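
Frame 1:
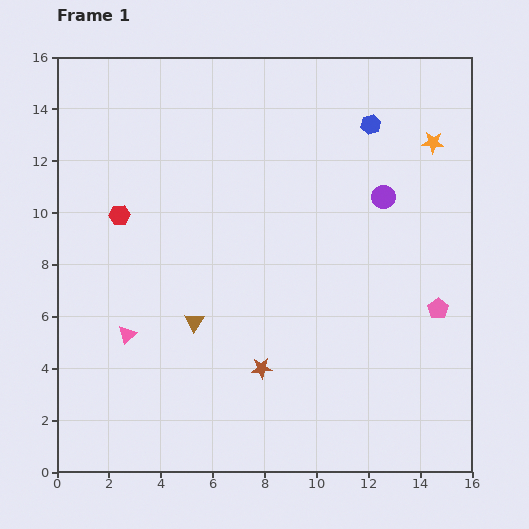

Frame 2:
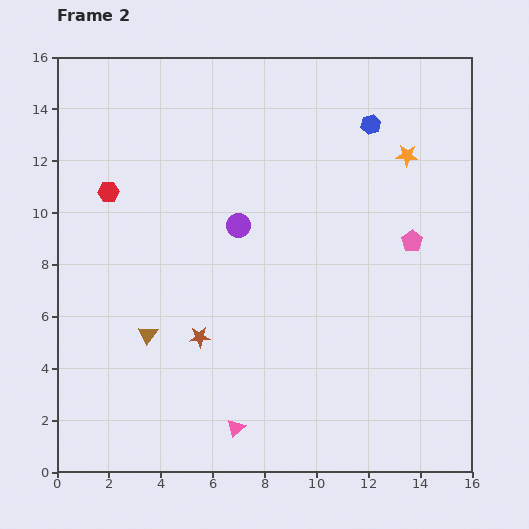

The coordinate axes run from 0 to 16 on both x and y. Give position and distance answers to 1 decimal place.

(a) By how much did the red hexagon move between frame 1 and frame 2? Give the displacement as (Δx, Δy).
(-0.4, 0.9)

The red hexagon was at (2.4, 9.9) in frame 1 and (2.0, 10.8) in frame 2.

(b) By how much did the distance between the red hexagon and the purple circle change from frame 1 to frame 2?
-5.0

Distance in frame 1: 10.2. Distance in frame 2: 5.2.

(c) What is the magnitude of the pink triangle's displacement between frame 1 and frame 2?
5.5

The pink triangle moved from (2.7, 5.3) to (6.9, 1.7), a distance of √(4.2² + 3.6²) ≈ 5.5.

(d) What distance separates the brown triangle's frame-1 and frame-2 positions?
1.9

The brown triangle moved from (5.3, 5.8) to (3.5, 5.3), a distance of √(1.8² + 0.5²) ≈ 1.9.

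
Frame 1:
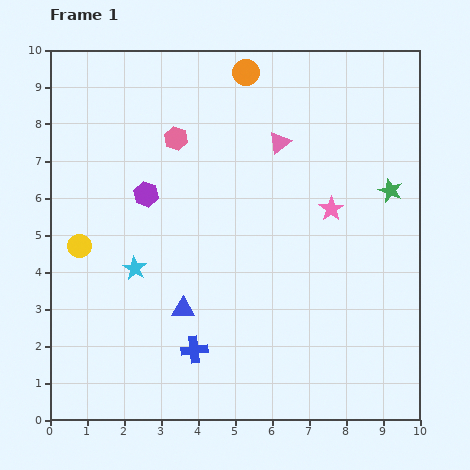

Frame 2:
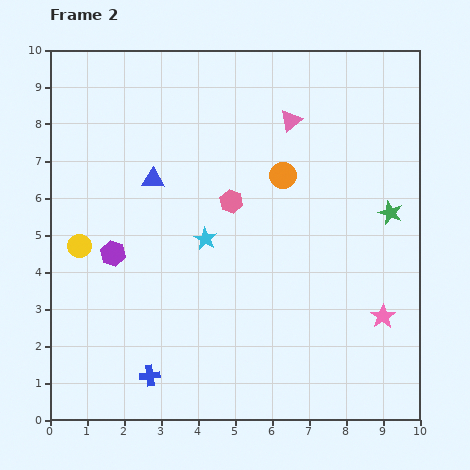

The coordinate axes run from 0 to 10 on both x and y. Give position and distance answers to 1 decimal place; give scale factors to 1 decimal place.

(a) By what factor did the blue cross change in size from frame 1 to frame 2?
0.8×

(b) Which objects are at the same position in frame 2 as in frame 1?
the yellow circle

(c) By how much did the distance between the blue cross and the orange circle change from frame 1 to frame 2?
-1.1

Distance in frame 1: 7.6. Distance in frame 2: 6.5.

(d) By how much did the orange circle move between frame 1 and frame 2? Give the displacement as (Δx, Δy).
(1.0, -2.8)

The orange circle was at (5.3, 9.4) in frame 1 and (6.3, 6.6) in frame 2.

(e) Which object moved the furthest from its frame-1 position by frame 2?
the blue triangle

(moved 3.6; next 3.2)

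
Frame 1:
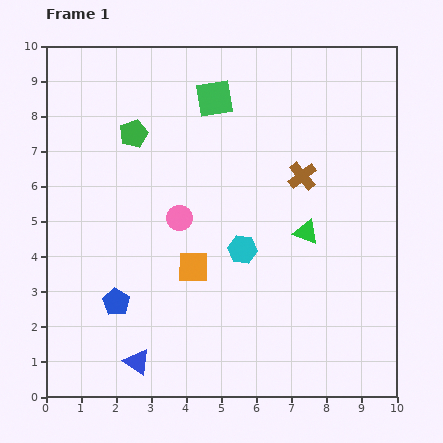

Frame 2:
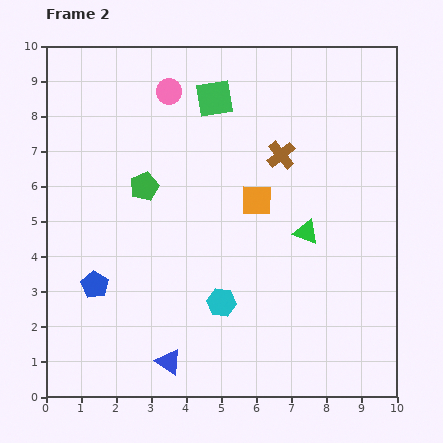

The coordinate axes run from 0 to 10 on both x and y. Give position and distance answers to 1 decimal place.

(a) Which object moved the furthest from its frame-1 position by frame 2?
the pink circle

(moved 3.6; next 2.6)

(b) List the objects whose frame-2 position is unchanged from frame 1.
the green square, the green triangle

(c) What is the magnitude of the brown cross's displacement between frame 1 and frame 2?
0.8

The brown cross moved from (7.3, 6.3) to (6.7, 6.9), a distance of √(0.6² + 0.6²) ≈ 0.8.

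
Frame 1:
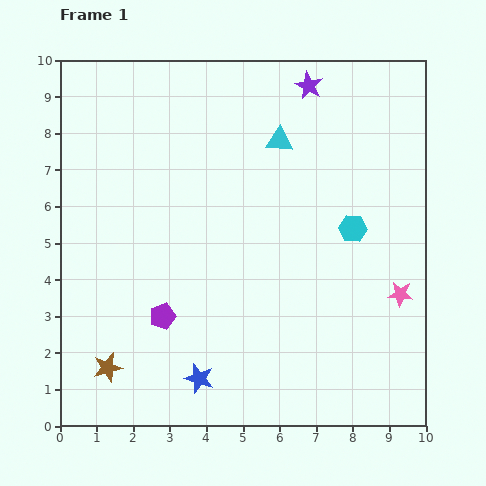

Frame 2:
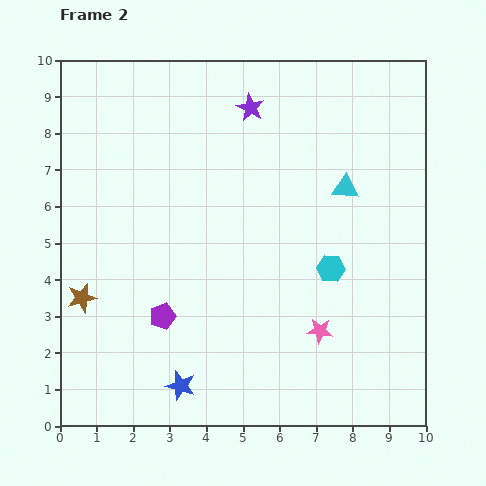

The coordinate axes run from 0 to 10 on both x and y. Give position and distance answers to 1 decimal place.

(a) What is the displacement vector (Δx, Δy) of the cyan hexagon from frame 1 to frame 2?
(-0.6, -1.1)

The cyan hexagon was at (8.0, 5.4) in frame 1 and (7.4, 4.3) in frame 2.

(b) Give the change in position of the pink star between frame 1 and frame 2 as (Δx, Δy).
(-2.2, -1.0)

The pink star was at (9.3, 3.6) in frame 1 and (7.1, 2.6) in frame 2.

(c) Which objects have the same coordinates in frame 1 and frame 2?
the purple pentagon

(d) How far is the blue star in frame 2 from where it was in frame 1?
0.5

The blue star moved from (3.8, 1.3) to (3.3, 1.1), a distance of √(0.5² + 0.2²) ≈ 0.5.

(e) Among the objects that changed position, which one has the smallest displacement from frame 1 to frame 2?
the blue star

(moved 0.5)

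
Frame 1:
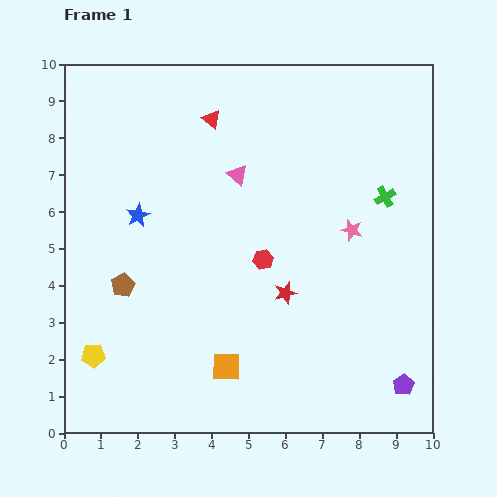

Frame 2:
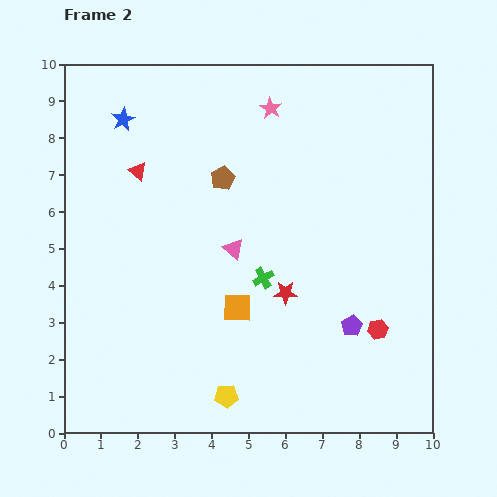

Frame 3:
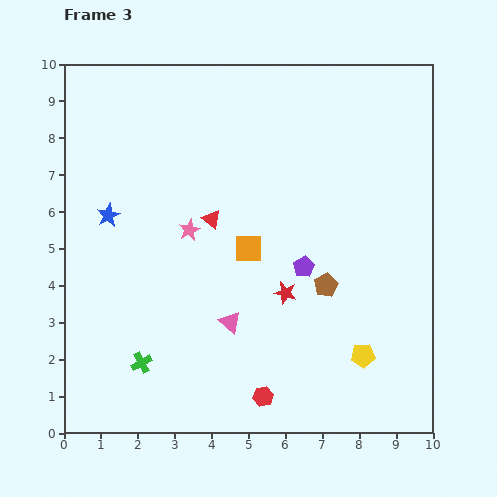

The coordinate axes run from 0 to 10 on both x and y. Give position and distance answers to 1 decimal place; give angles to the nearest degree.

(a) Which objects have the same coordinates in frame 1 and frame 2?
the red star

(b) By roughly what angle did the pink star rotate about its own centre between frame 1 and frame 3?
31° clockwise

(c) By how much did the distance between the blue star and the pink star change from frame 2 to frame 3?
-1.8

Distance in frame 2: 4.0. Distance in frame 3: 2.2.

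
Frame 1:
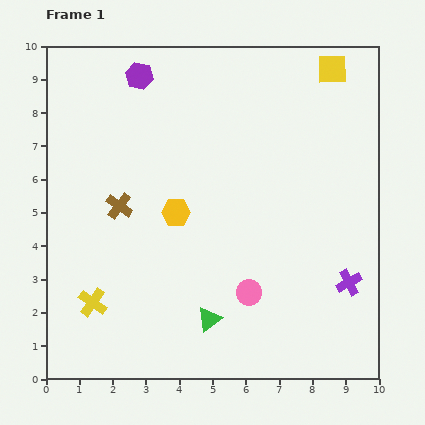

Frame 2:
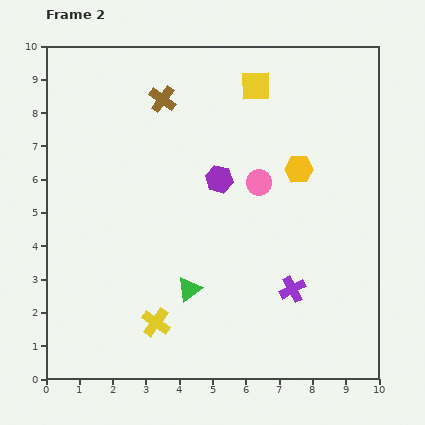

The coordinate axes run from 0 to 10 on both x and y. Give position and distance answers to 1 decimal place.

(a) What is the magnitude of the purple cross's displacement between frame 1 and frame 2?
1.7

The purple cross moved from (9.1, 2.9) to (7.4, 2.7), a distance of √(1.7² + 0.2²) ≈ 1.7.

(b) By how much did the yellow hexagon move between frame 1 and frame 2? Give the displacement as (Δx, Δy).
(3.7, 1.3)

The yellow hexagon was at (3.9, 5.0) in frame 1 and (7.6, 6.3) in frame 2.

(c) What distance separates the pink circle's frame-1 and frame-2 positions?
3.3

The pink circle moved from (6.1, 2.6) to (6.4, 5.9), a distance of √(0.3² + 3.3²) ≈ 3.3.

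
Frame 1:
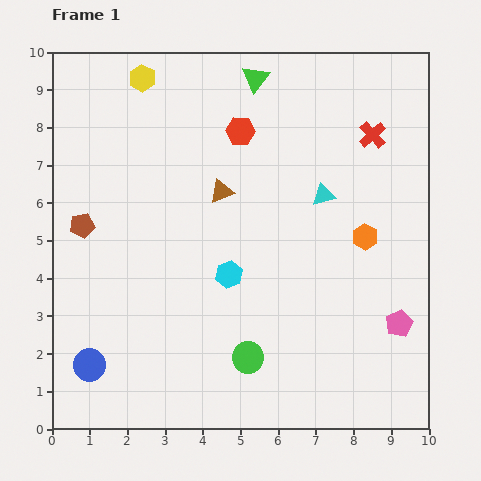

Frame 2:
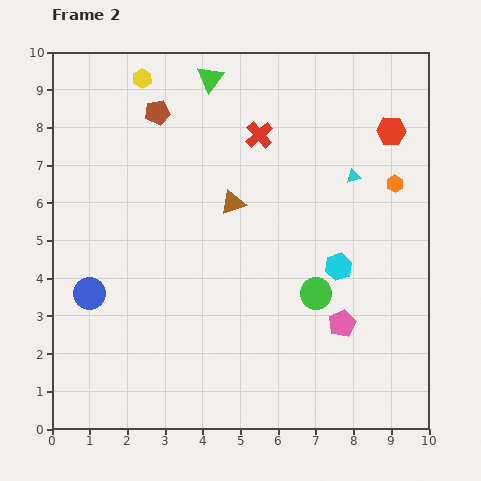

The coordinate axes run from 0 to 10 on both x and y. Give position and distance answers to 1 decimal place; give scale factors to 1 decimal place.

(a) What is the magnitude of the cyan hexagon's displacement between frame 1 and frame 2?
2.9

The cyan hexagon moved from (4.7, 4.1) to (7.6, 4.3), a distance of √(2.9² + 0.2²) ≈ 2.9.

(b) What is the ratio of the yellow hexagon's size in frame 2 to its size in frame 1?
0.7×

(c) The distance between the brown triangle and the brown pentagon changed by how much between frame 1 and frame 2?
-0.7

Distance in frame 1: 3.8. Distance in frame 2: 3.1.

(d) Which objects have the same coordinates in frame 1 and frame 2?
the yellow hexagon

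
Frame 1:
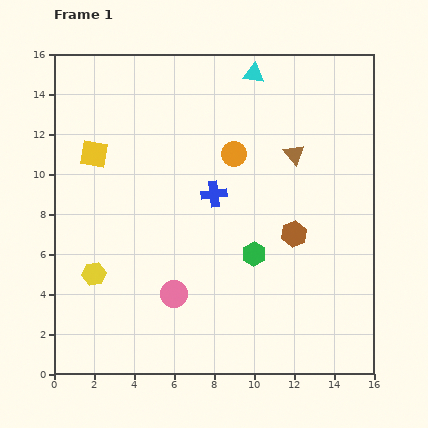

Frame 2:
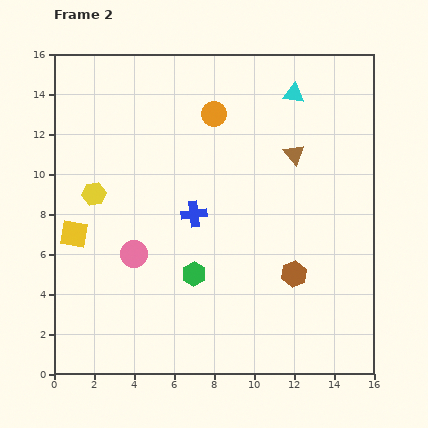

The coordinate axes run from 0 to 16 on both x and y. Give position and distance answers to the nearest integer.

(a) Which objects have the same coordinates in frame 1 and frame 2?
the brown triangle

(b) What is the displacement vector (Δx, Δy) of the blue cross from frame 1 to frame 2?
(-1, -1)

The blue cross was at (8, 9) in frame 1 and (7, 8) in frame 2.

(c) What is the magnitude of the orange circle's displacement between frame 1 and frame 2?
2

The orange circle moved from (9, 11) to (8, 13), a distance of √(1² + 2²) ≈ 2.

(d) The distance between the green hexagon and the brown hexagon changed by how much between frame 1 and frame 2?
+3

Distance in frame 1: 2. Distance in frame 2: 5.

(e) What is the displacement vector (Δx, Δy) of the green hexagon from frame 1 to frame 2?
(-3, -1)

The green hexagon was at (10, 6) in frame 1 and (7, 5) in frame 2.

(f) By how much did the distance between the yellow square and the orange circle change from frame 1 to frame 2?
+2

Distance in frame 1: 7. Distance in frame 2: 9.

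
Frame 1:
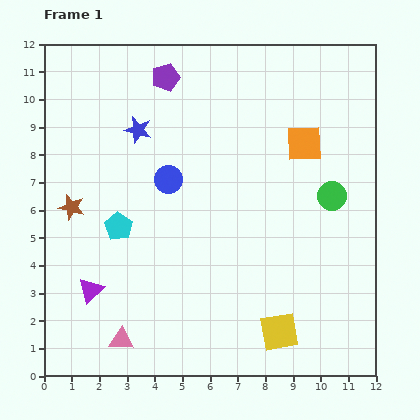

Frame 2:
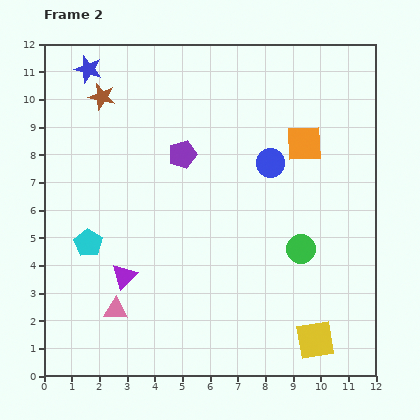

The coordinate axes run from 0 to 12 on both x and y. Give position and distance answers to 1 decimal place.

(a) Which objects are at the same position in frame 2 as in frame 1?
the orange square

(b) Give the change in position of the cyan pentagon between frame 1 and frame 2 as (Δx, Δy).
(-1.1, -0.6)

The cyan pentagon was at (2.7, 5.4) in frame 1 and (1.6, 4.8) in frame 2.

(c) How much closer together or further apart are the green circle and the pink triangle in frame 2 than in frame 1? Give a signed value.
-2.1

Distance in frame 1: 9.2. Distance in frame 2: 7.1.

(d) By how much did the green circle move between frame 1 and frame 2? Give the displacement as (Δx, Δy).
(-1.1, -1.9)

The green circle was at (10.4, 6.5) in frame 1 and (9.3, 4.6) in frame 2.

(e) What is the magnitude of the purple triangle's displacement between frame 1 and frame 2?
1.3

The purple triangle moved from (1.7, 3.1) to (2.9, 3.6), a distance of √(1.2² + 0.5²) ≈ 1.3.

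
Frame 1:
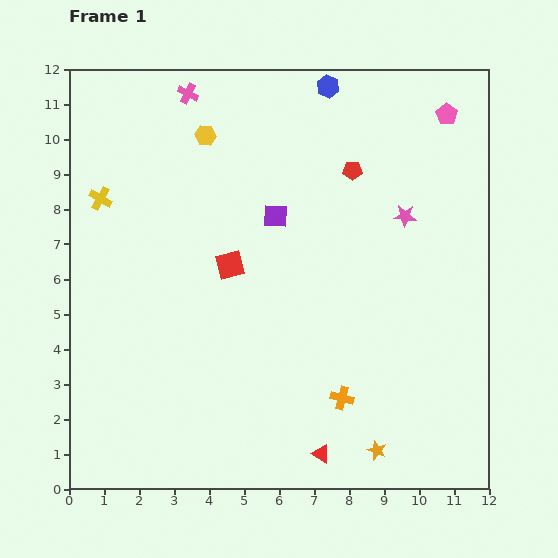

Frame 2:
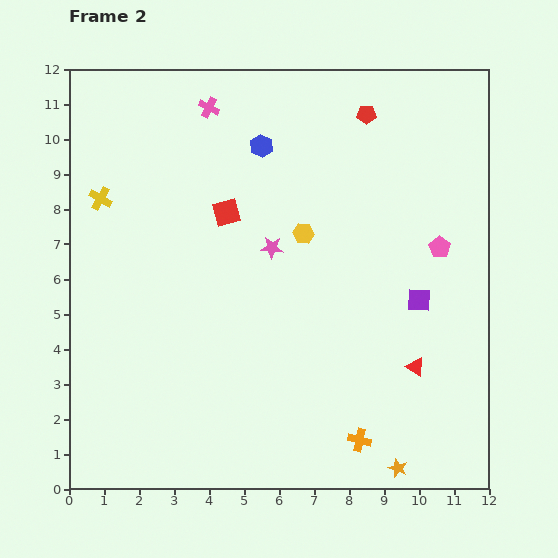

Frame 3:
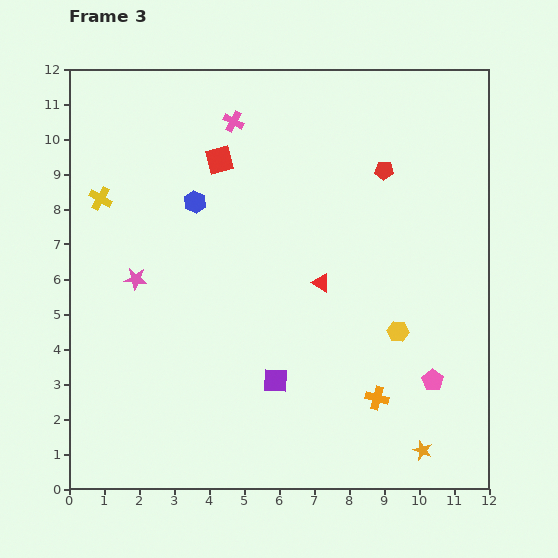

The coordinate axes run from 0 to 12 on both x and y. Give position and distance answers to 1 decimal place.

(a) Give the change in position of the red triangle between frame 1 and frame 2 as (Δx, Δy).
(2.7, 2.5)

The red triangle was at (7.2, 1.0) in frame 1 and (9.9, 3.5) in frame 2.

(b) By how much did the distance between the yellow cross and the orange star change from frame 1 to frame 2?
+0.8

Distance in frame 1: 10.7. Distance in frame 2: 11.5.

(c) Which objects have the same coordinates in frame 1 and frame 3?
the yellow cross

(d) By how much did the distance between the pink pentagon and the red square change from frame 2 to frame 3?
+2.6

Distance in frame 2: 6.2. Distance in frame 3: 8.8.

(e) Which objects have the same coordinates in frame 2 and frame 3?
the yellow cross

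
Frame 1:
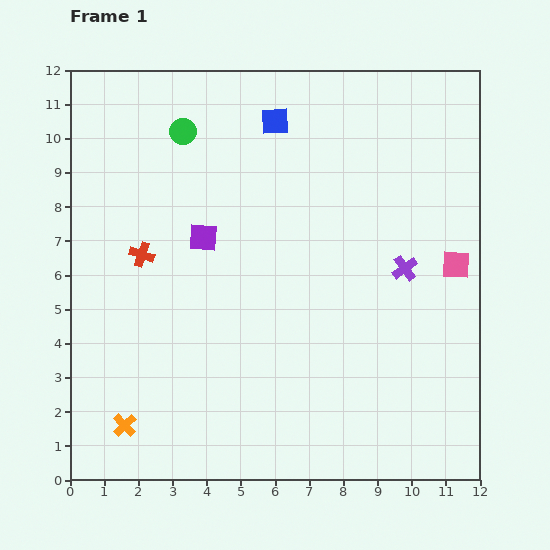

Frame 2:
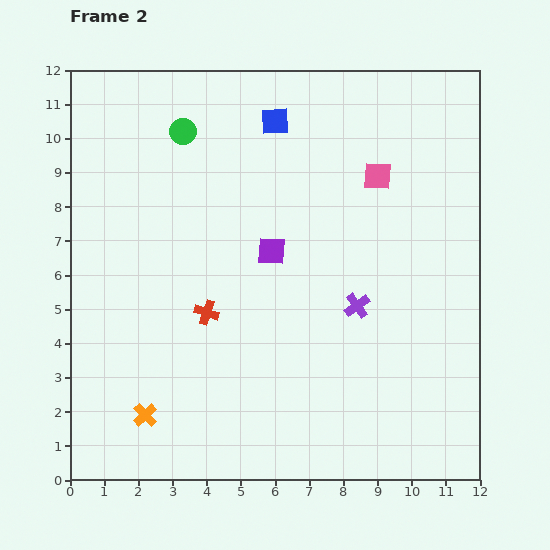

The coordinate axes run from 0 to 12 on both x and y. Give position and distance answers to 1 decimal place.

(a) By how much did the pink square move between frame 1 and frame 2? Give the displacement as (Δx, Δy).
(-2.3, 2.6)

The pink square was at (11.3, 6.3) in frame 1 and (9.0, 8.9) in frame 2.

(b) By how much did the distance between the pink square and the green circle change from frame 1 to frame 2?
-3.1

Distance in frame 1: 8.9. Distance in frame 2: 5.8.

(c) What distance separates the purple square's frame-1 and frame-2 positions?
2.0

The purple square moved from (3.9, 7.1) to (5.9, 6.7), a distance of √(2.0² + 0.4²) ≈ 2.0.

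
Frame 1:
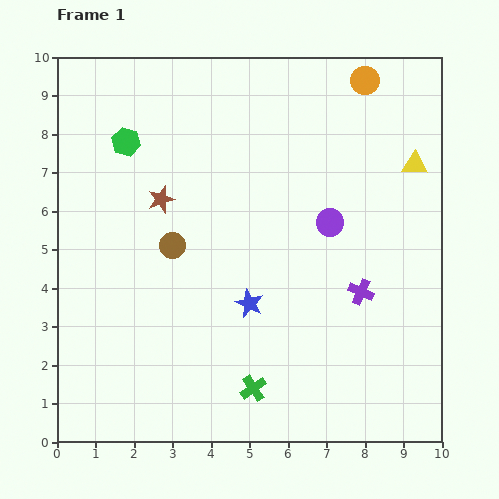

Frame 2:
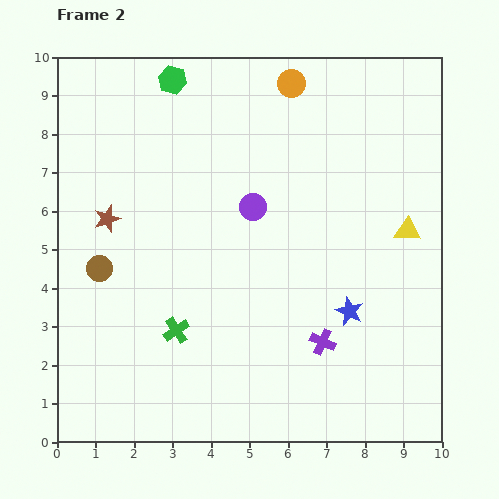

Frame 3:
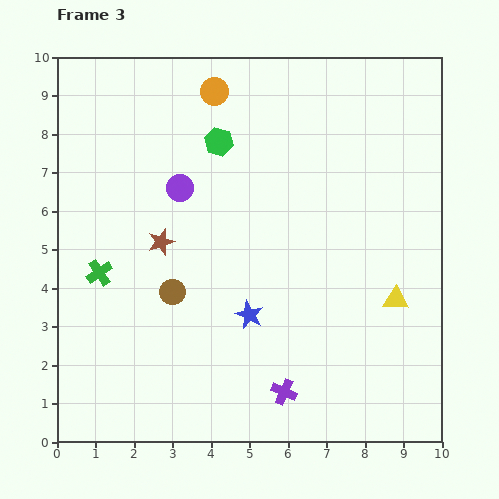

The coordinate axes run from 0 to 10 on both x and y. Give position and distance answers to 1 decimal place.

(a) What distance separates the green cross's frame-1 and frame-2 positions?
2.5

The green cross moved from (5.1, 1.4) to (3.1, 2.9), a distance of √(2.0² + 1.5²) ≈ 2.5.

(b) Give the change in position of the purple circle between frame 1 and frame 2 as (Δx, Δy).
(-2.0, 0.4)

The purple circle was at (7.1, 5.7) in frame 1 and (5.1, 6.1) in frame 2.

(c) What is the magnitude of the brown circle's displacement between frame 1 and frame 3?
1.2

The brown circle moved from (3.0, 5.1) to (3.0, 3.9), a distance of √(0.0² + 1.2²) ≈ 1.2.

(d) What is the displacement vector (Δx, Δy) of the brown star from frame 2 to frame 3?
(1.4, -0.6)

The brown star was at (1.3, 5.8) in frame 2 and (2.7, 5.2) in frame 3.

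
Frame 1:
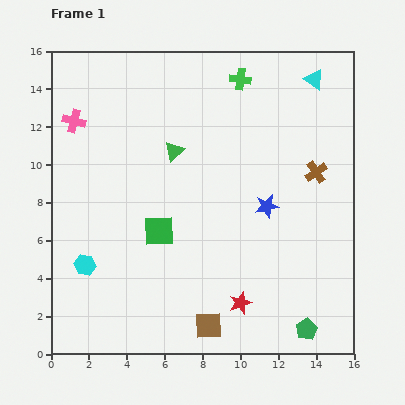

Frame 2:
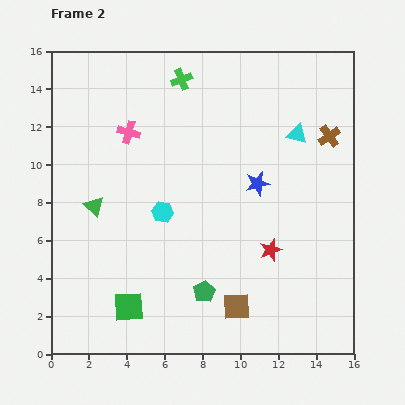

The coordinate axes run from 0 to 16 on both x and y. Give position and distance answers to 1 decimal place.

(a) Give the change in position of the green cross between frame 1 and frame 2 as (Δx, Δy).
(-3.1, 0.0)

The green cross was at (10.0, 14.5) in frame 1 and (6.9, 14.5) in frame 2.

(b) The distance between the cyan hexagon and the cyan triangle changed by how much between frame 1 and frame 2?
-7.4

Distance in frame 1: 15.6. Distance in frame 2: 8.2.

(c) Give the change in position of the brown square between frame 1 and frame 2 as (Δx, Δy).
(1.5, 1.0)

The brown square was at (8.3, 1.5) in frame 1 and (9.8, 2.5) in frame 2.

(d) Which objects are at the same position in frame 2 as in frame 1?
none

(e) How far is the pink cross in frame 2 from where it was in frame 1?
3.0

The pink cross moved from (1.2, 12.3) to (4.1, 11.7), a distance of √(2.9² + 0.6²) ≈ 3.0.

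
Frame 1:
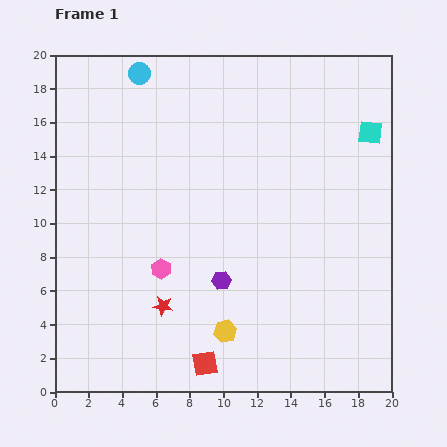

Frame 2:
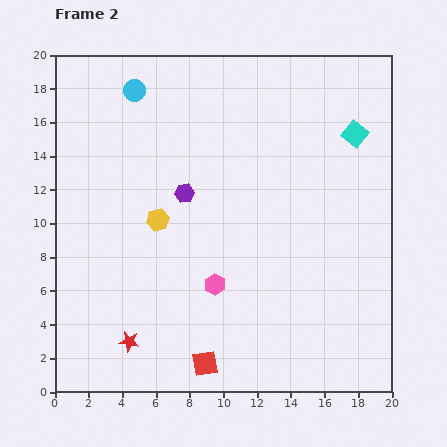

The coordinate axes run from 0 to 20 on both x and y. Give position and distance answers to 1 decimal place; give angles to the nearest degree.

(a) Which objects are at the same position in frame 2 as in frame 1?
the red square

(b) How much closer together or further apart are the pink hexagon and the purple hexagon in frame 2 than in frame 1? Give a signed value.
+2.0

Distance in frame 1: 3.7. Distance in frame 2: 5.7.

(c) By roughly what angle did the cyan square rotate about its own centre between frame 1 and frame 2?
33° clockwise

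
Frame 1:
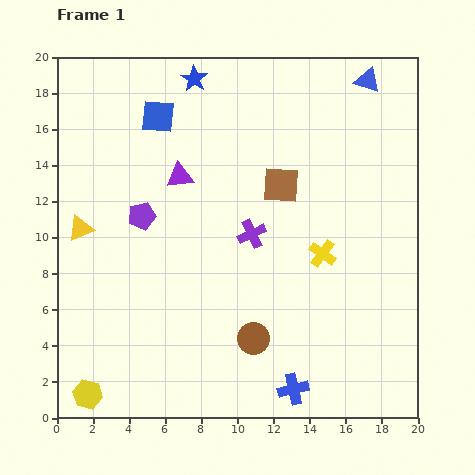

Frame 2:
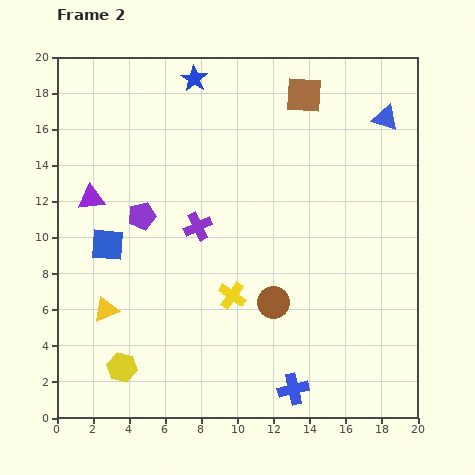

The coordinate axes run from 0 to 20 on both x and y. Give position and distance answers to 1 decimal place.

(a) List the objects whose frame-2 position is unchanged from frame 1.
the blue cross, the purple pentagon, the blue star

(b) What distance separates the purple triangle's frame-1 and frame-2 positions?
5.0

The purple triangle moved from (6.8, 13.4) to (1.9, 12.2), a distance of √(4.9² + 1.2²) ≈ 5.0.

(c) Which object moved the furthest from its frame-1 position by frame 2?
the blue square

(moved 7.6; next 5.5)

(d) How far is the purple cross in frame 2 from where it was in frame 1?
3.0

The purple cross moved from (10.8, 10.2) to (7.8, 10.6), a distance of √(3.0² + 0.4²) ≈ 3.0.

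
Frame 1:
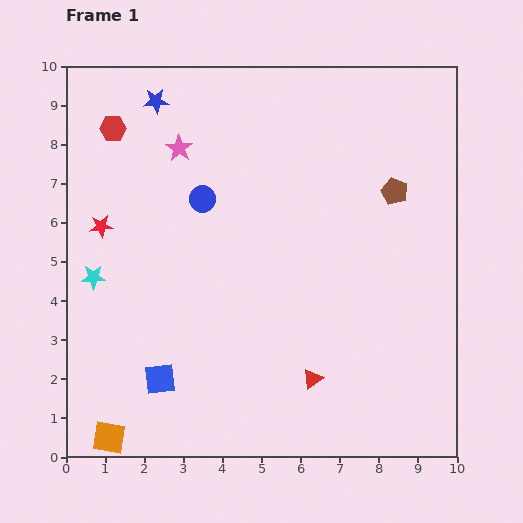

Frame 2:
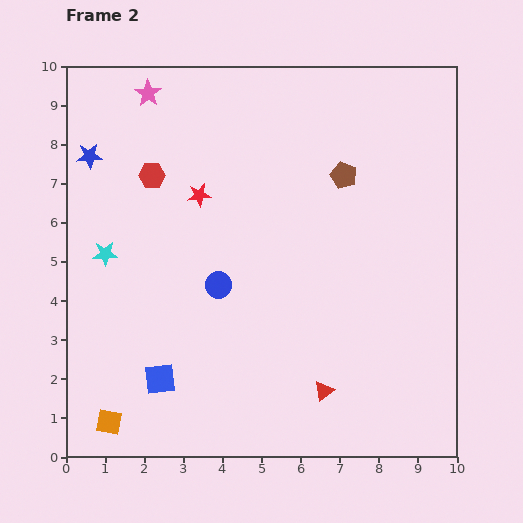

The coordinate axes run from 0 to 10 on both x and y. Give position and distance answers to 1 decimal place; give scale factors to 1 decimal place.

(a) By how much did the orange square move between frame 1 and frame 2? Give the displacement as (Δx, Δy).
(0.0, 0.4)

The orange square was at (1.1, 0.5) in frame 1 and (1.1, 0.9) in frame 2.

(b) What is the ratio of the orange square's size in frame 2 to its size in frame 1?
0.8×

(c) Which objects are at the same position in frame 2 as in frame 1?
the blue square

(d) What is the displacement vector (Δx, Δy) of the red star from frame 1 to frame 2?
(2.5, 0.8)

The red star was at (0.9, 5.9) in frame 1 and (3.4, 6.7) in frame 2.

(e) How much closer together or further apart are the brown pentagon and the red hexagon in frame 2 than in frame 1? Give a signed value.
-2.5

Distance in frame 1: 7.4. Distance in frame 2: 4.9.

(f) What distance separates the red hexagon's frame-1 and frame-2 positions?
1.6

The red hexagon moved from (1.2, 8.4) to (2.2, 7.2), a distance of √(1.0² + 1.2²) ≈ 1.6.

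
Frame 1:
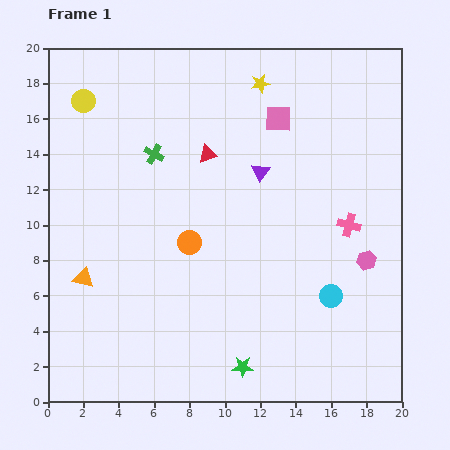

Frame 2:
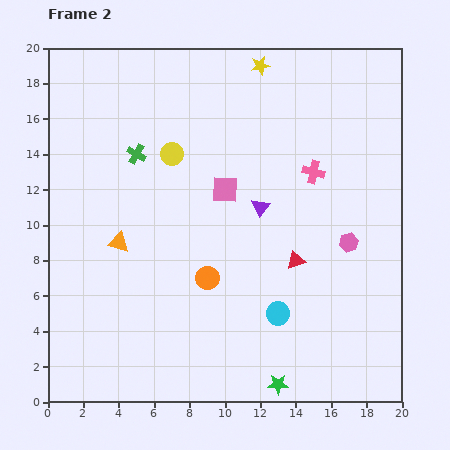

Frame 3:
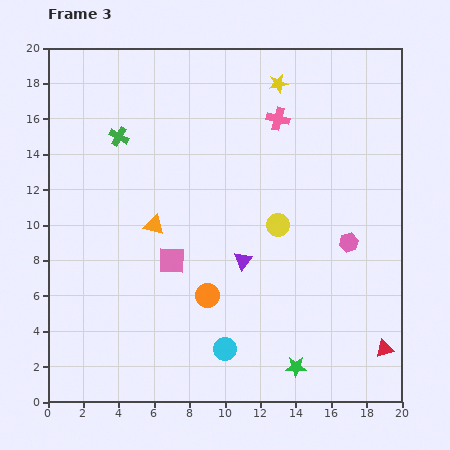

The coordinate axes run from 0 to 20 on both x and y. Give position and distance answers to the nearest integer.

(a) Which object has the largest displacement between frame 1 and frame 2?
the red triangle

(moved 8; next 6)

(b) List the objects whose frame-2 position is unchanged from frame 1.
none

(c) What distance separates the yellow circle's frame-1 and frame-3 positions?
13

The yellow circle moved from (2, 17) to (13, 10), a distance of √(11² + 7²) ≈ 13.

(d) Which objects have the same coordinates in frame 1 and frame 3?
none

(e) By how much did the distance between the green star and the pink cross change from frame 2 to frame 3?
+2

Distance in frame 2: 12. Distance in frame 3: 14.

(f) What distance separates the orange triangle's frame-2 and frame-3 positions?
2

The orange triangle moved from (4, 9) to (6, 10), a distance of √(2² + 1²) ≈ 2.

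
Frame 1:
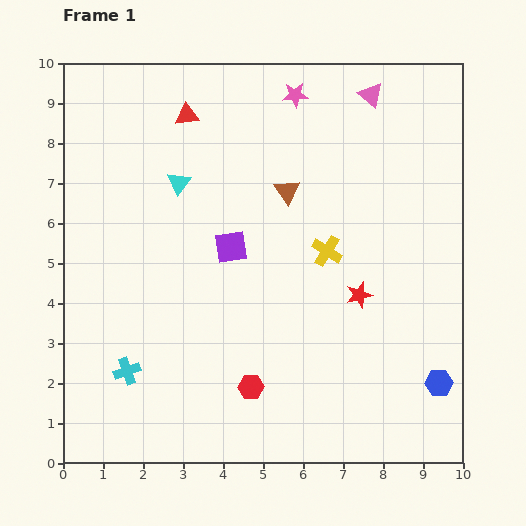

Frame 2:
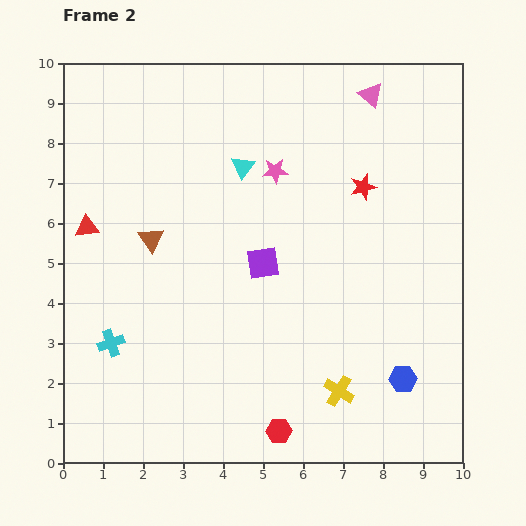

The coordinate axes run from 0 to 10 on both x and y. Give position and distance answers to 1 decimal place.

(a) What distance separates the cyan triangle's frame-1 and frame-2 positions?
1.6

The cyan triangle moved from (2.9, 7.0) to (4.5, 7.4), a distance of √(1.6² + 0.4²) ≈ 1.6.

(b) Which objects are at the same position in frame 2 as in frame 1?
the pink triangle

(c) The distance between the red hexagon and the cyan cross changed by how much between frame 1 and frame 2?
+1.6

Distance in frame 1: 3.1. Distance in frame 2: 4.7.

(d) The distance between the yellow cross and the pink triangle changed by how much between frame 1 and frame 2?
+3.3

Distance in frame 1: 4.1. Distance in frame 2: 7.4.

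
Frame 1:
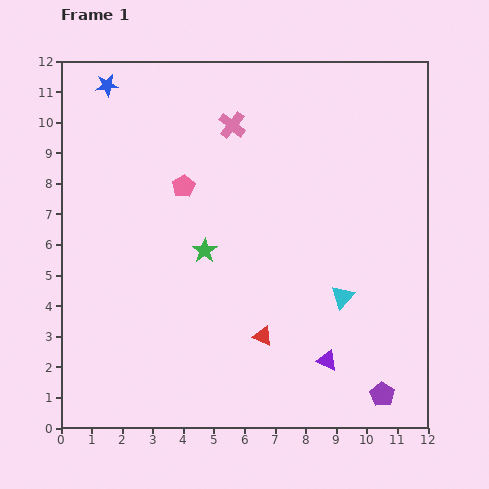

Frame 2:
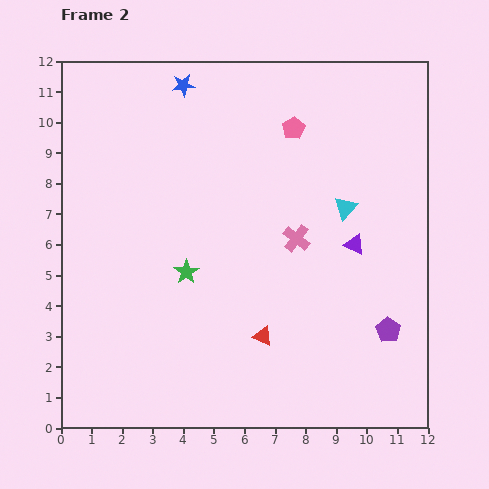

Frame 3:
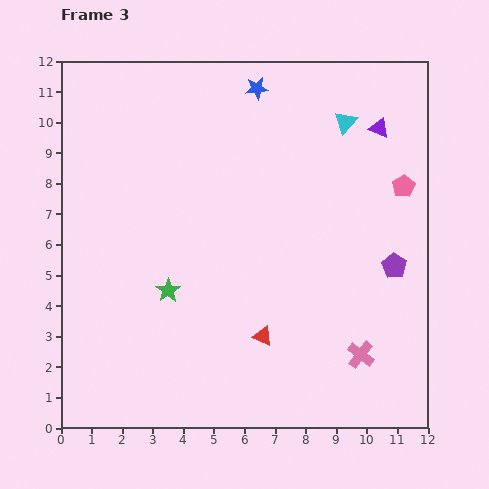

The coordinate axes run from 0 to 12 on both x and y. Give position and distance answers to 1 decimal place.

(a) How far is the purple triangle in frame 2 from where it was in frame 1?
3.9

The purple triangle moved from (8.7, 2.2) to (9.6, 6.0), a distance of √(0.9² + 3.8²) ≈ 3.9.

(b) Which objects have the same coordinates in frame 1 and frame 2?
the red triangle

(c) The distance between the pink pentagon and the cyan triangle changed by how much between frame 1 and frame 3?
-3.5

Distance in frame 1: 6.3. Distance in frame 3: 2.8.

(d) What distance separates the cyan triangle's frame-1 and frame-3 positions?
5.7

The cyan triangle moved from (9.2, 4.3) to (9.3, 10.0), a distance of √(0.1² + 5.7²) ≈ 5.7.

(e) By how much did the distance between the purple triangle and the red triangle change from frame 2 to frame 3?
+3.6

Distance in frame 2: 4.2. Distance in frame 3: 7.8.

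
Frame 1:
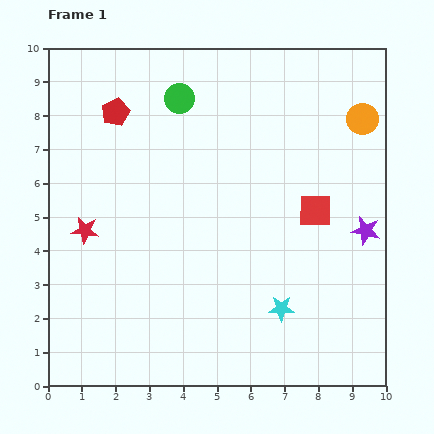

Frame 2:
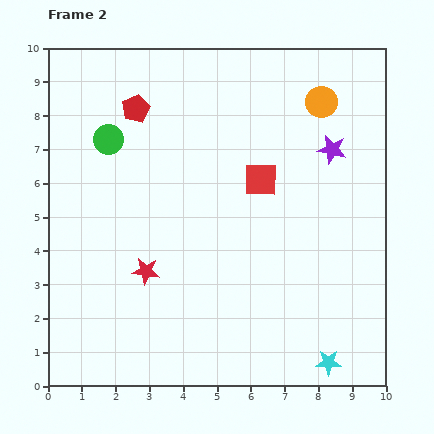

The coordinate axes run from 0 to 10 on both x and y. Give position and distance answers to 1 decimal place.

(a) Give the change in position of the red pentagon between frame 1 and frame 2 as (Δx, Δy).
(0.6, 0.1)

The red pentagon was at (2.0, 8.1) in frame 1 and (2.6, 8.2) in frame 2.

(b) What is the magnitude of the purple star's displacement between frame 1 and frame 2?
2.6

The purple star moved from (9.4, 4.6) to (8.4, 7.0), a distance of √(1.0² + 2.4²) ≈ 2.6.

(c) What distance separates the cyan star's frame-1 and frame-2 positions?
2.1

The cyan star moved from (6.9, 2.3) to (8.3, 0.7), a distance of √(1.4² + 1.6²) ≈ 2.1.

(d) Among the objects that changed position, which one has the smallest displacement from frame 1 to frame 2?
the red pentagon

(moved 0.6)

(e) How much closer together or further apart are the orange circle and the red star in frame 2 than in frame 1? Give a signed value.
-1.6

Distance in frame 1: 8.8. Distance in frame 2: 7.2.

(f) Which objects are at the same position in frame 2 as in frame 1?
none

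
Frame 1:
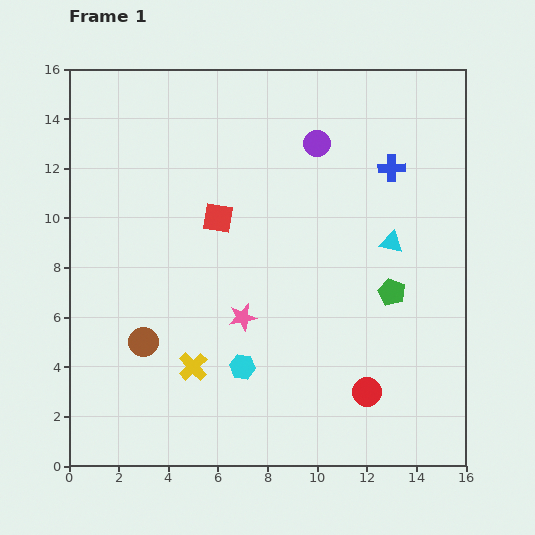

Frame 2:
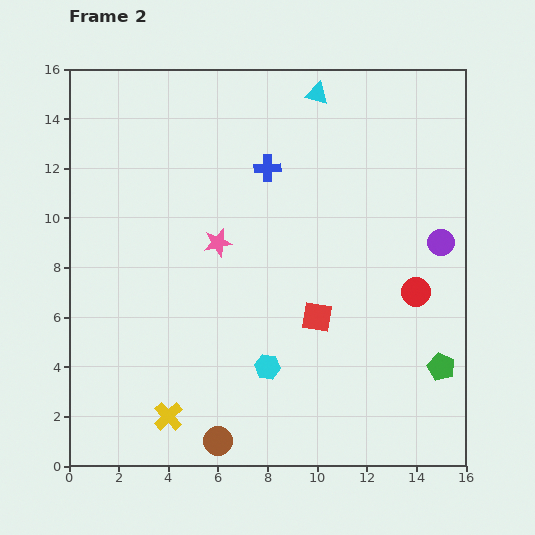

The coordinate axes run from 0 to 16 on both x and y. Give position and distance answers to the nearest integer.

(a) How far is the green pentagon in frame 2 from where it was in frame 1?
4

The green pentagon moved from (13, 7) to (15, 4), a distance of √(2² + 3²) ≈ 4.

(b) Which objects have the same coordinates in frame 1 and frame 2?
none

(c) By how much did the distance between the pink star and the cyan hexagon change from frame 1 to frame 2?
+3

Distance in frame 1: 2. Distance in frame 2: 5.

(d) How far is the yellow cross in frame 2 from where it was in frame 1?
2

The yellow cross moved from (5, 4) to (4, 2), a distance of √(1² + 2²) ≈ 2.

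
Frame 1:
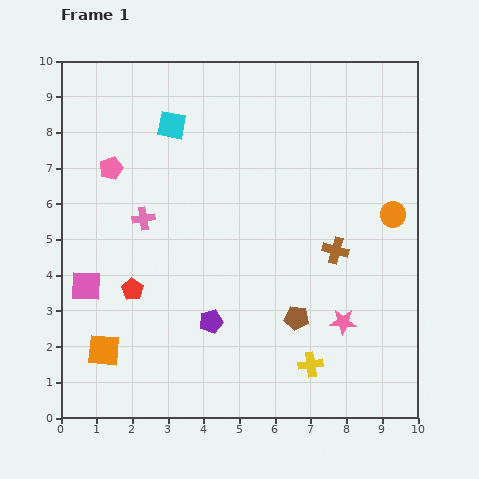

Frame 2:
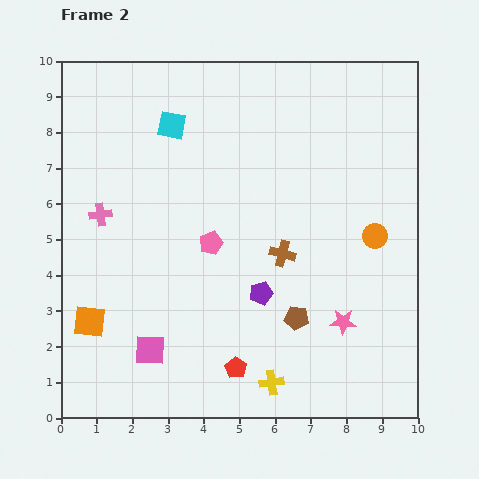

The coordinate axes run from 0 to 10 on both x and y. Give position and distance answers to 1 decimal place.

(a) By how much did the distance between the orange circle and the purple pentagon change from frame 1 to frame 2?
-2.3

Distance in frame 1: 5.9. Distance in frame 2: 3.6.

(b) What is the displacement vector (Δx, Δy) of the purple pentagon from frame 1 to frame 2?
(1.4, 0.8)

The purple pentagon was at (4.2, 2.7) in frame 1 and (5.6, 3.5) in frame 2.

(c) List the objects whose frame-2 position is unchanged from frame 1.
the brown pentagon, the cyan square, the pink star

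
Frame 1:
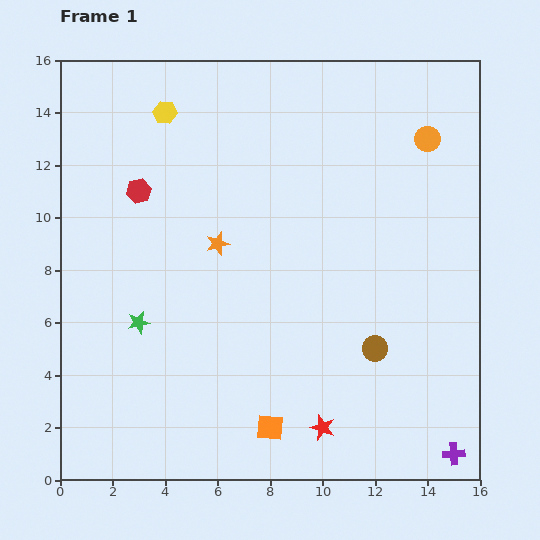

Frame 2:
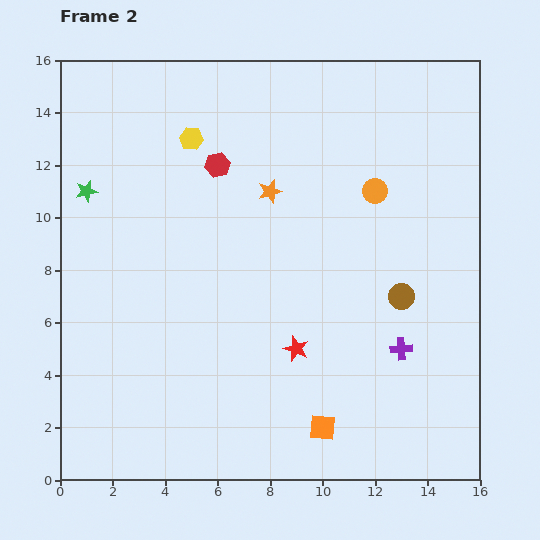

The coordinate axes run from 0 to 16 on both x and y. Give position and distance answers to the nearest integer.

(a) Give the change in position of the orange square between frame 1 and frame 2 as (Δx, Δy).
(2, 0)

The orange square was at (8, 2) in frame 1 and (10, 2) in frame 2.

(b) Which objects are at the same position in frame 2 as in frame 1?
none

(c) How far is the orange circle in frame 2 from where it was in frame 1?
3

The orange circle moved from (14, 13) to (12, 11), a distance of √(2² + 2²) ≈ 3.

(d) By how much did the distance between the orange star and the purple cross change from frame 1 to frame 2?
-4

Distance in frame 1: 12. Distance in frame 2: 8.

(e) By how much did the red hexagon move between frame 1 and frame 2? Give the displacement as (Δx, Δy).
(3, 1)

The red hexagon was at (3, 11) in frame 1 and (6, 12) in frame 2.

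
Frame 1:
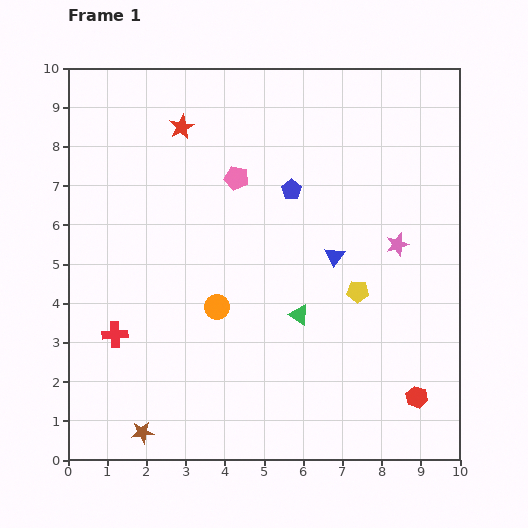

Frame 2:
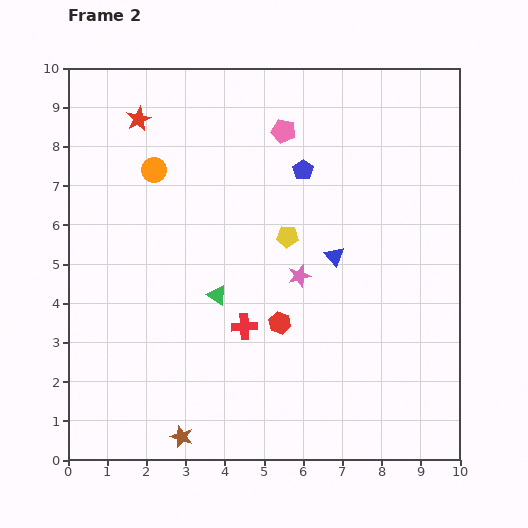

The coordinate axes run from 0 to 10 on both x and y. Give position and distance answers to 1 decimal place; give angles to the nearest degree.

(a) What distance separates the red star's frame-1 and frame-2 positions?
1.1

The red star moved from (2.9, 8.5) to (1.8, 8.7), a distance of √(1.1² + 0.2²) ≈ 1.1.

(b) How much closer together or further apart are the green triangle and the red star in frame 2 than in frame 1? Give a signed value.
-0.8

Distance in frame 1: 5.7. Distance in frame 2: 4.9.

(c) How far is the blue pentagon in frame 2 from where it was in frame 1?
0.6

The blue pentagon moved from (5.7, 6.9) to (6.0, 7.4), a distance of √(0.3² + 0.5²) ≈ 0.6.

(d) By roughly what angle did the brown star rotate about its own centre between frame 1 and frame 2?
27° clockwise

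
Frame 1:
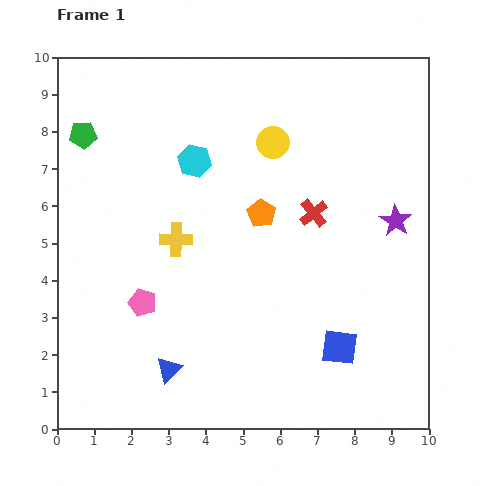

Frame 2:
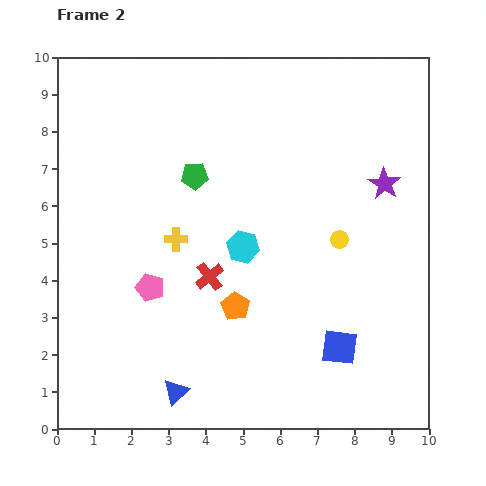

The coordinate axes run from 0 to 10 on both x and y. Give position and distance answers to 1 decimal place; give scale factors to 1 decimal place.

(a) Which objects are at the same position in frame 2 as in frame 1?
the yellow cross, the blue square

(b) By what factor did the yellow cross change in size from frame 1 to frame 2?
0.7×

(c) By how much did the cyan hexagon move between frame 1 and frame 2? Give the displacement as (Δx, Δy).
(1.3, -2.3)

The cyan hexagon was at (3.7, 7.2) in frame 1 and (5.0, 4.9) in frame 2.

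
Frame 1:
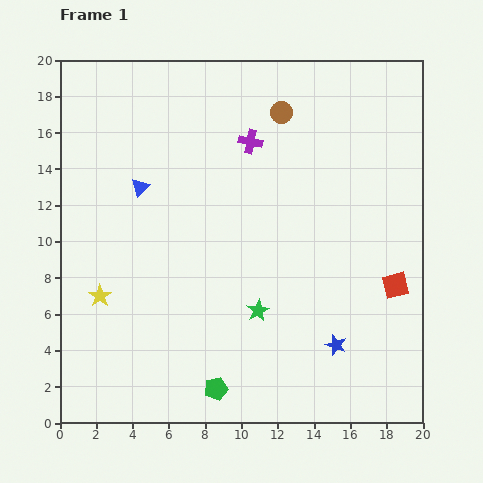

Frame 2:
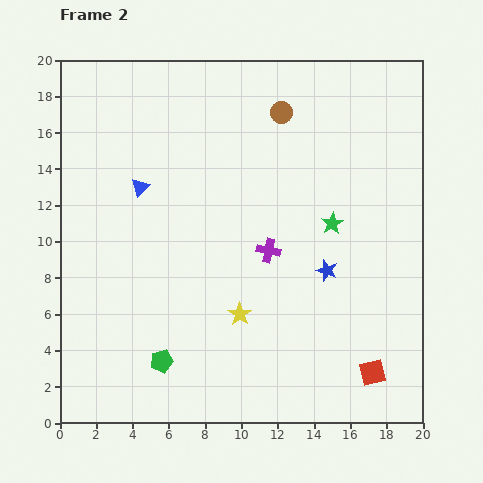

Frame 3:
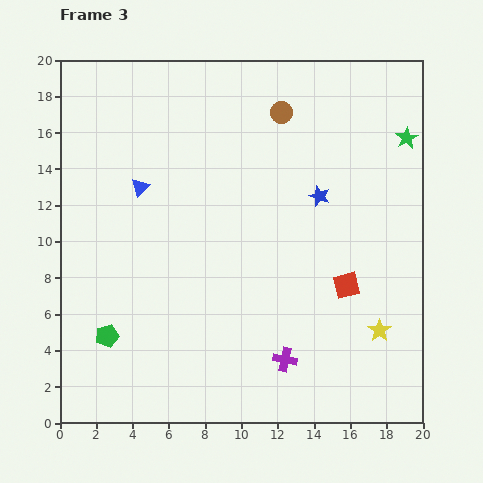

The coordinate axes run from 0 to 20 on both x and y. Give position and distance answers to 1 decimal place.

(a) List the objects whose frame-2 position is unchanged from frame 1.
the blue triangle, the brown circle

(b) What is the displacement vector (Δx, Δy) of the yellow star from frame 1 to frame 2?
(7.7, -1.0)

The yellow star was at (2.2, 7.0) in frame 1 and (9.9, 6.0) in frame 2.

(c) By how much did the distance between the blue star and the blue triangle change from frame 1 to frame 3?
-4.0

Distance in frame 1: 13.9. Distance in frame 3: 9.9.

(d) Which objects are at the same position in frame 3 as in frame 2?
the blue triangle, the brown circle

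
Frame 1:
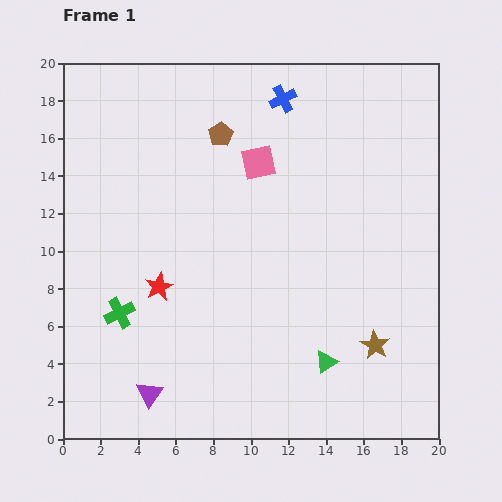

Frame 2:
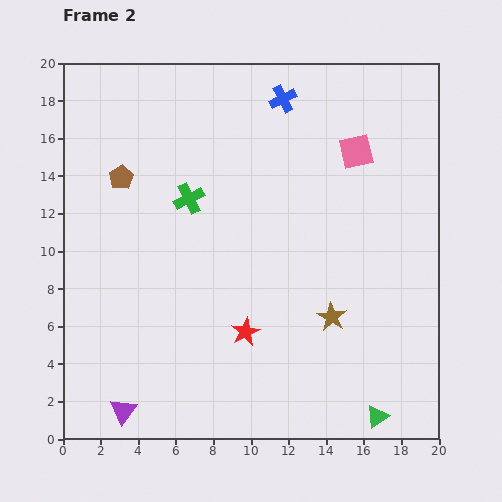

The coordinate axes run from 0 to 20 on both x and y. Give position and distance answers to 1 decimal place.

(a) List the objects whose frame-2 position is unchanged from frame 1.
the blue cross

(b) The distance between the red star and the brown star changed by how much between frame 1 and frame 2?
-7.2

Distance in frame 1: 11.9. Distance in frame 2: 4.7.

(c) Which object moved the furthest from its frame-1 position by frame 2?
the green cross

(moved 7.1; next 5.8)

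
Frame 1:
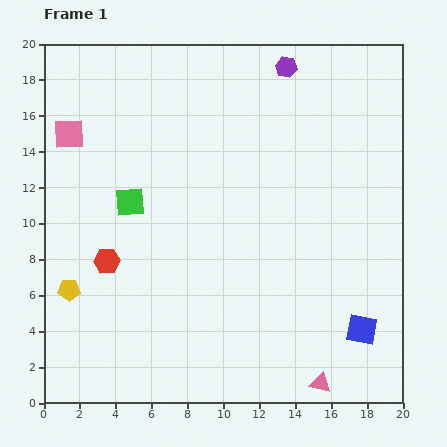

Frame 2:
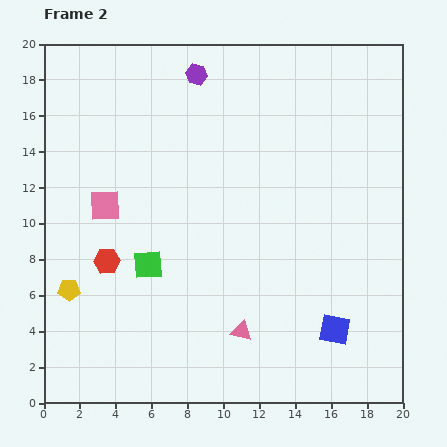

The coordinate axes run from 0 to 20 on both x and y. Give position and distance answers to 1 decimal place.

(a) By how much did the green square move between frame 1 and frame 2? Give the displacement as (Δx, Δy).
(1.0, -3.5)

The green square was at (4.8, 11.2) in frame 1 and (5.8, 7.7) in frame 2.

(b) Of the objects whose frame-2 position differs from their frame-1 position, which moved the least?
the blue square

(moved 1.5)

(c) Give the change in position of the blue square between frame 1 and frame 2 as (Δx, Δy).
(-1.5, 0.0)

The blue square was at (17.7, 4.1) in frame 1 and (16.2, 4.1) in frame 2.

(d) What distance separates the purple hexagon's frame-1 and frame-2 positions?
5.0

The purple hexagon moved from (13.5, 18.7) to (8.5, 18.3), a distance of √(5.0² + 0.4²) ≈ 5.0.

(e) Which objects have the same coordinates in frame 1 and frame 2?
the yellow pentagon, the red hexagon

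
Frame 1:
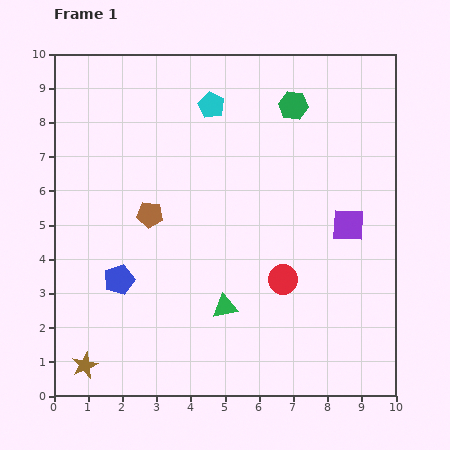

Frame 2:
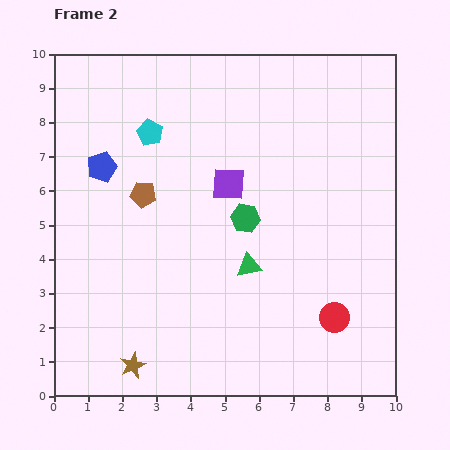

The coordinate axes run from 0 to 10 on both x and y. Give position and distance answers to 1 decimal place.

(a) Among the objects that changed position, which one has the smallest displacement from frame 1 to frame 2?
the brown pentagon

(moved 0.6)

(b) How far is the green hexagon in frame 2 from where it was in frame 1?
3.6

The green hexagon moved from (7.0, 8.5) to (5.6, 5.2), a distance of √(1.4² + 3.3²) ≈ 3.6.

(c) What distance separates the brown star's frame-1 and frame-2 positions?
1.4

The brown star moved from (0.9, 0.9) to (2.3, 0.9), a distance of √(1.4² + 0.0²) ≈ 1.4.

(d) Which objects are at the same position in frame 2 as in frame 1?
none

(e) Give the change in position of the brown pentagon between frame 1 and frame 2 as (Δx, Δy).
(-0.2, 0.6)

The brown pentagon was at (2.8, 5.3) in frame 1 and (2.6, 5.9) in frame 2.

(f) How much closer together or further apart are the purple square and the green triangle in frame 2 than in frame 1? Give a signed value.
-1.8

Distance in frame 1: 4.3. Distance in frame 2: 2.5.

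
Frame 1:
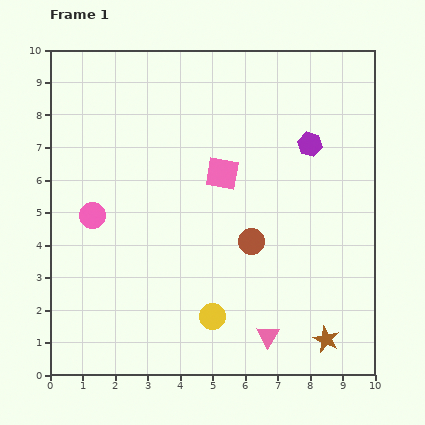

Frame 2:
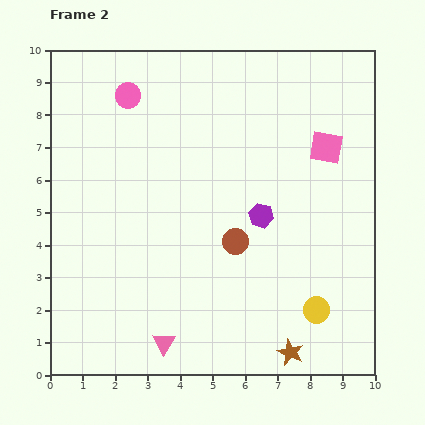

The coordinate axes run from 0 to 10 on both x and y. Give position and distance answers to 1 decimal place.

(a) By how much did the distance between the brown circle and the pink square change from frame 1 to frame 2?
+1.7

Distance in frame 1: 2.3. Distance in frame 2: 4.0.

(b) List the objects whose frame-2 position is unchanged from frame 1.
none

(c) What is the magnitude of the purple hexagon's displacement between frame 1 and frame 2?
2.7

The purple hexagon moved from (8.0, 7.1) to (6.5, 4.9), a distance of √(1.5² + 2.2²) ≈ 2.7.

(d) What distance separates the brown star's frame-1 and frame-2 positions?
1.2

The brown star moved from (8.5, 1.1) to (7.4, 0.7), a distance of √(1.1² + 0.4²) ≈ 1.2.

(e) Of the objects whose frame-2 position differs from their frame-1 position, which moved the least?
the brown circle

(moved 0.5)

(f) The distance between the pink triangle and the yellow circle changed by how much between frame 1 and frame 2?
+3.0

Distance in frame 1: 1.8. Distance in frame 2: 4.8.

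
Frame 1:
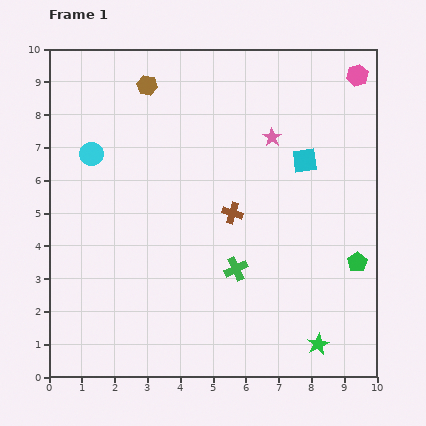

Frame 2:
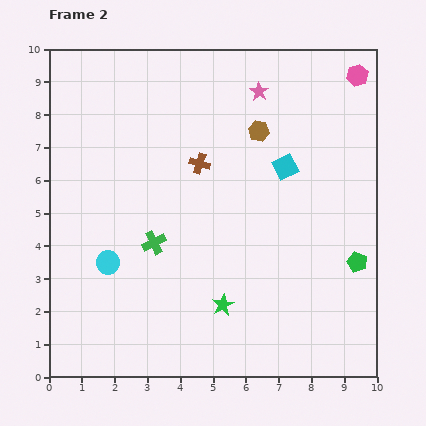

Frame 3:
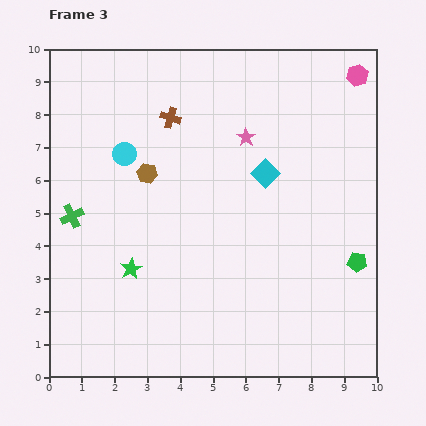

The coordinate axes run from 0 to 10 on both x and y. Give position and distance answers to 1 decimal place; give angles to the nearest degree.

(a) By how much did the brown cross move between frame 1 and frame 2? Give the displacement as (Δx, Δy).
(-1.0, 1.5)

The brown cross was at (5.6, 5.0) in frame 1 and (4.6, 6.5) in frame 2.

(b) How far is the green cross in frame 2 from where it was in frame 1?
2.6

The green cross moved from (5.7, 3.3) to (3.2, 4.1), a distance of √(2.5² + 0.8²) ≈ 2.6.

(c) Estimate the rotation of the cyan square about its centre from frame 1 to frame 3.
37° counter-clockwise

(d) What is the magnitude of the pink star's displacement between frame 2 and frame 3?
1.5

The pink star moved from (6.4, 8.7) to (6.0, 7.3), a distance of √(0.4² + 1.4²) ≈ 1.5.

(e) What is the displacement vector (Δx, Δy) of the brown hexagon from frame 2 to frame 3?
(-3.4, -1.3)

The brown hexagon was at (6.4, 7.5) in frame 2 and (3.0, 6.2) in frame 3.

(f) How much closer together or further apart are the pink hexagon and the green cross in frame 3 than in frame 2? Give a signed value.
+1.7

Distance in frame 2: 8.0. Distance in frame 3: 9.7.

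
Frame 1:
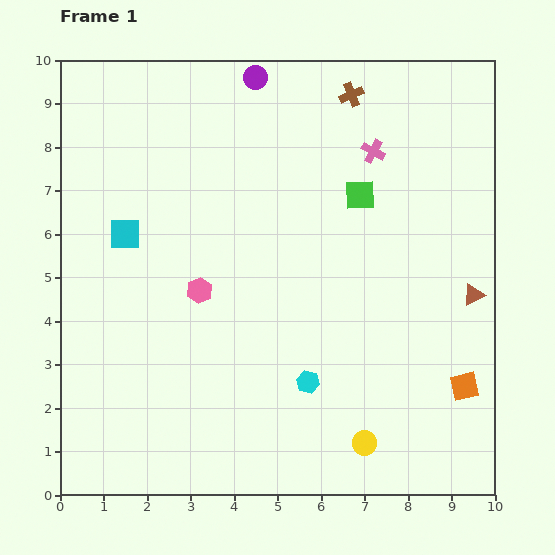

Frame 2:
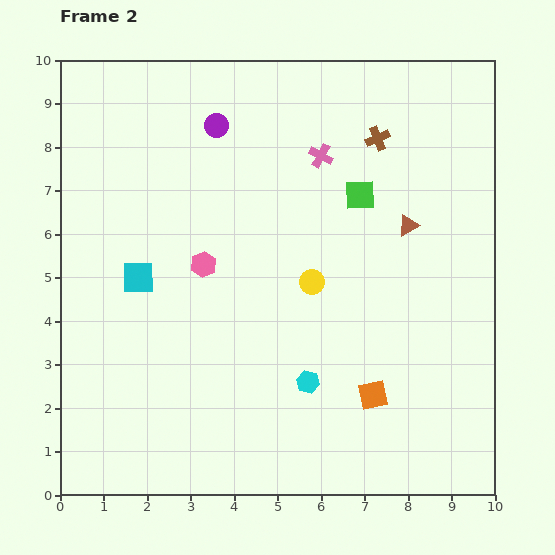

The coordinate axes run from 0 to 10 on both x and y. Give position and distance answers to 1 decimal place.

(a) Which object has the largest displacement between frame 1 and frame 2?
the yellow circle

(moved 3.9; next 2.2)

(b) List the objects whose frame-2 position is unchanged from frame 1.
the green square, the cyan hexagon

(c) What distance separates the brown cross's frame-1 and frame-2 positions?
1.2

The brown cross moved from (6.7, 9.2) to (7.3, 8.2), a distance of √(0.6² + 1.0²) ≈ 1.2.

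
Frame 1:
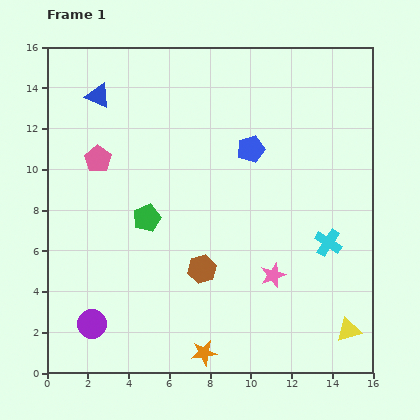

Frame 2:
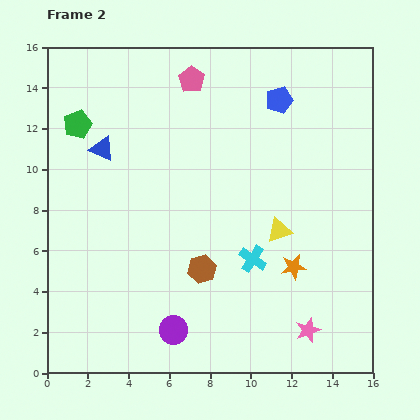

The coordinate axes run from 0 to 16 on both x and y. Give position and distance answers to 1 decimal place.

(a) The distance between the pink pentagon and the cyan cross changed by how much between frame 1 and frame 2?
-2.7

Distance in frame 1: 12.0. Distance in frame 2: 9.3.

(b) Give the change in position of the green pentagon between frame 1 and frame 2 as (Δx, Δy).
(-3.4, 4.6)

The green pentagon was at (4.9, 7.6) in frame 1 and (1.5, 12.2) in frame 2.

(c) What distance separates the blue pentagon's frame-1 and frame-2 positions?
2.8

The blue pentagon moved from (10.0, 11.0) to (11.4, 13.4), a distance of √(1.4² + 2.4²) ≈ 2.8.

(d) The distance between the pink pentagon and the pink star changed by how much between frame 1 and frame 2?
+3.3

Distance in frame 1: 10.3. Distance in frame 2: 13.6.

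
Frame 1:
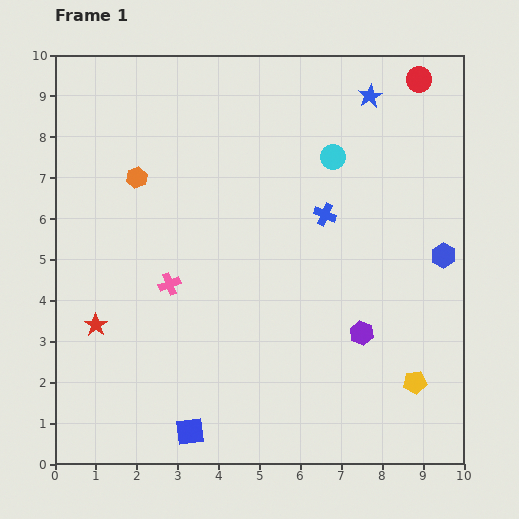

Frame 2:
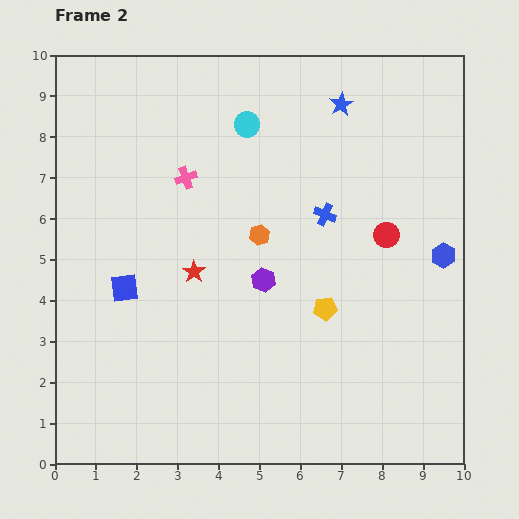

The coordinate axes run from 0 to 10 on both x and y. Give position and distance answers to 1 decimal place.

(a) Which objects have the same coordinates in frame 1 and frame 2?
the blue hexagon, the blue cross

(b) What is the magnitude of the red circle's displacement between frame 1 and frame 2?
3.9

The red circle moved from (8.9, 9.4) to (8.1, 5.6), a distance of √(0.8² + 3.8²) ≈ 3.9.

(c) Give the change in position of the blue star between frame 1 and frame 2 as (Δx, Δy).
(-0.7, -0.2)

The blue star was at (7.7, 9.0) in frame 1 and (7.0, 8.8) in frame 2.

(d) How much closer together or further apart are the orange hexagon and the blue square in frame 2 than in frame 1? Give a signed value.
-2.8

Distance in frame 1: 6.3. Distance in frame 2: 3.5.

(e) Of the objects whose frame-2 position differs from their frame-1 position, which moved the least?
the blue star

(moved 0.7)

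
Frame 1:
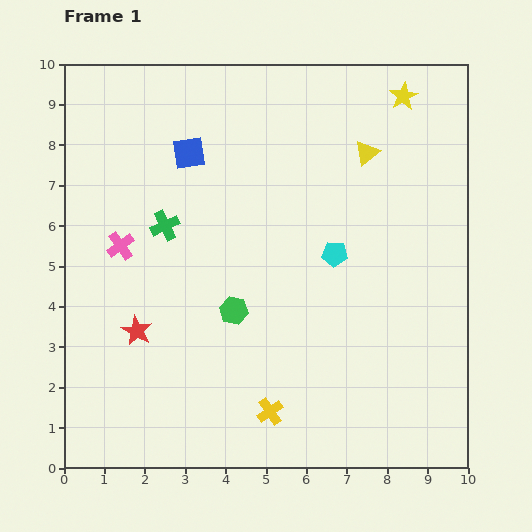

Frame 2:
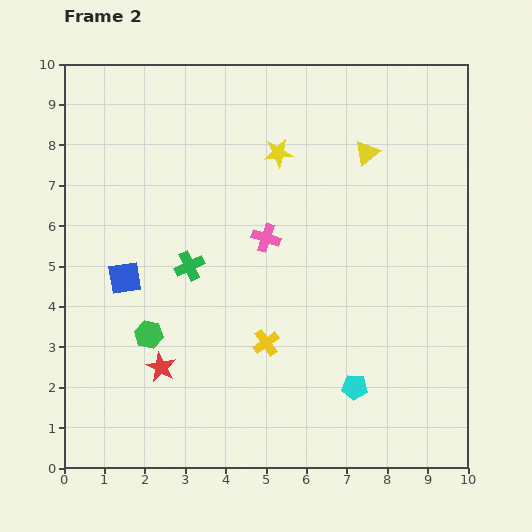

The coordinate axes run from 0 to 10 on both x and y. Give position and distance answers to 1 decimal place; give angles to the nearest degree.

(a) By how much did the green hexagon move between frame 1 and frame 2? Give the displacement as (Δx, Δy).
(-2.1, -0.6)

The green hexagon was at (4.2, 3.9) in frame 1 and (2.1, 3.3) in frame 2.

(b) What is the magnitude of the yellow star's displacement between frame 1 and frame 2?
3.4

The yellow star moved from (8.4, 9.2) to (5.3, 7.8), a distance of √(3.1² + 1.4²) ≈ 3.4.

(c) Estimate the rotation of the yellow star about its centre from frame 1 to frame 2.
24° clockwise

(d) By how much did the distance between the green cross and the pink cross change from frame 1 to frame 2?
+0.8

Distance in frame 1: 1.2. Distance in frame 2: 2.0.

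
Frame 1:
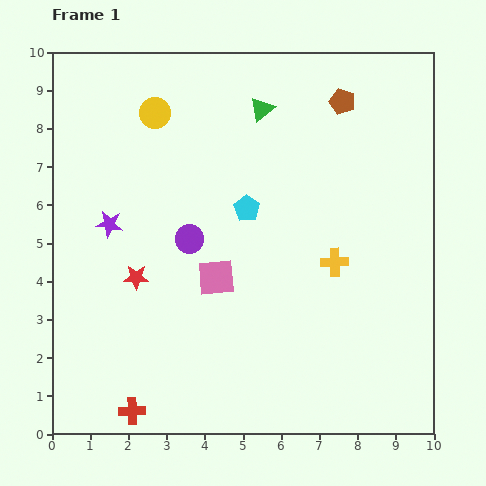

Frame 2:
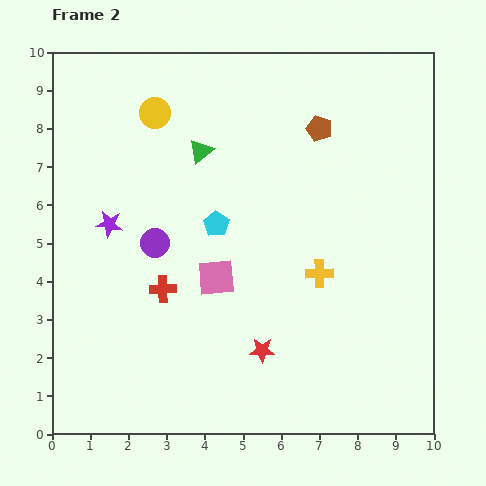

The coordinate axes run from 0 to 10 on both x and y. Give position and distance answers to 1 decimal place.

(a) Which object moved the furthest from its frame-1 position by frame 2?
the red star

(moved 3.8; next 3.3)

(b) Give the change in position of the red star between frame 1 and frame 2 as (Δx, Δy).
(3.3, -1.9)

The red star was at (2.2, 4.1) in frame 1 and (5.5, 2.2) in frame 2.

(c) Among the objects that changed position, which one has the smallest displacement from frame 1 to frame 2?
the yellow cross

(moved 0.5)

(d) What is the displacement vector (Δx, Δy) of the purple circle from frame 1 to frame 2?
(-0.9, -0.1)

The purple circle was at (3.6, 5.1) in frame 1 and (2.7, 5.0) in frame 2.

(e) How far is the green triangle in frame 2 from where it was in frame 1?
1.9

The green triangle moved from (5.5, 8.5) to (3.9, 7.4), a distance of √(1.6² + 1.1²) ≈ 1.9.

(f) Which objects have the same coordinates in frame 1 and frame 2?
the yellow circle, the purple star, the pink square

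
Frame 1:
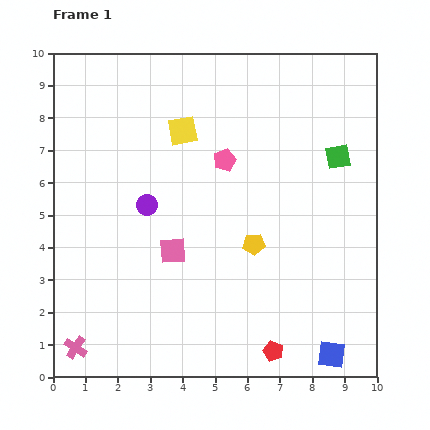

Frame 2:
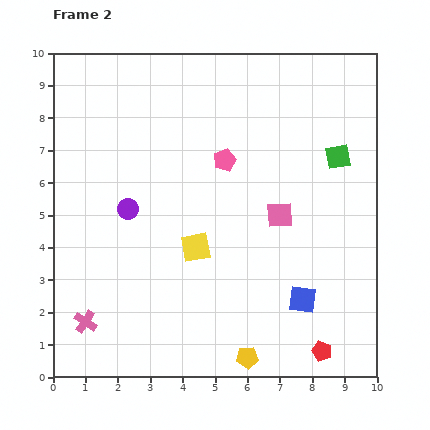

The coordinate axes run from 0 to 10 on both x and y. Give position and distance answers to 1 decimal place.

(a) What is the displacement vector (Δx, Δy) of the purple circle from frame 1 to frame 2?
(-0.6, -0.1)

The purple circle was at (2.9, 5.3) in frame 1 and (2.3, 5.2) in frame 2.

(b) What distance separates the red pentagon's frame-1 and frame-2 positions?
1.5

The red pentagon moved from (6.8, 0.8) to (8.3, 0.8), a distance of √(1.5² + 0.0²) ≈ 1.5.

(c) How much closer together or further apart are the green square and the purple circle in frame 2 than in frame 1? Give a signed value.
+0.6

Distance in frame 1: 6.1. Distance in frame 2: 6.7.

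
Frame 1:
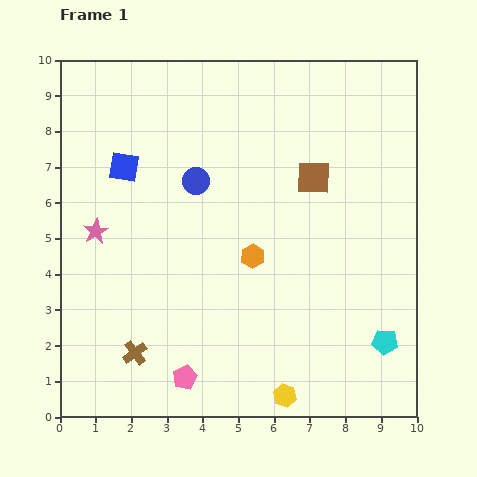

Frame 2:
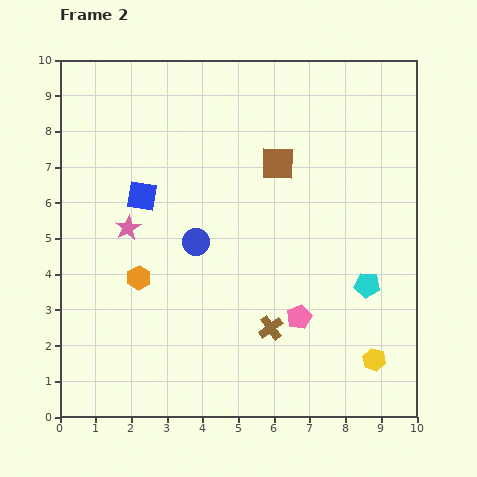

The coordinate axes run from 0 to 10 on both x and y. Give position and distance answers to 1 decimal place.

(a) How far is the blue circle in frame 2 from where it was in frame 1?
1.7

The blue circle moved from (3.8, 6.6) to (3.8, 4.9), a distance of √(0.0² + 1.7²) ≈ 1.7.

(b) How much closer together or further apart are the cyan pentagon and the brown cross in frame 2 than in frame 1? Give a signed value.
-4.0

Distance in frame 1: 7.0. Distance in frame 2: 3.0.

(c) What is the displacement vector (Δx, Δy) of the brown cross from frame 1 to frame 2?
(3.8, 0.7)

The brown cross was at (2.1, 1.8) in frame 1 and (5.9, 2.5) in frame 2.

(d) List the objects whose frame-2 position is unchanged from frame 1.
none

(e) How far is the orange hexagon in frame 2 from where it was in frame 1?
3.3

The orange hexagon moved from (5.4, 4.5) to (2.2, 3.9), a distance of √(3.2² + 0.6²) ≈ 3.3.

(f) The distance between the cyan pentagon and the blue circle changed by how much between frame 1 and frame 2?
-2.1

Distance in frame 1: 7.0. Distance in frame 2: 4.9.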